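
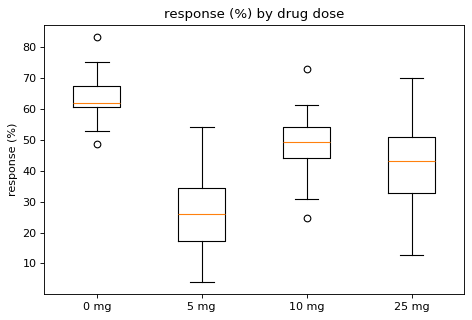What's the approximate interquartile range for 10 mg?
≈ 10

Q3 ≈ 55, Q1 ≈ 45; IQR ≈ 10.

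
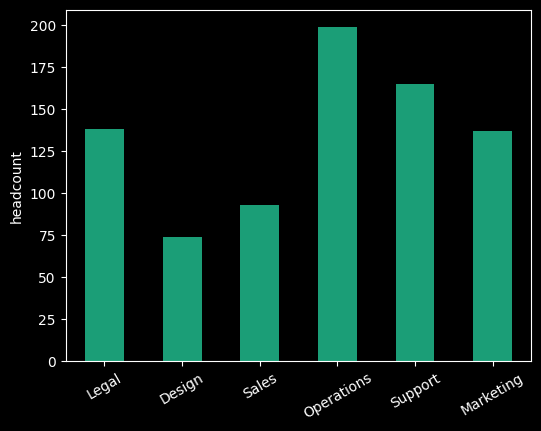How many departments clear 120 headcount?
Above 120: Legal, Operations, Support, Marketing.

4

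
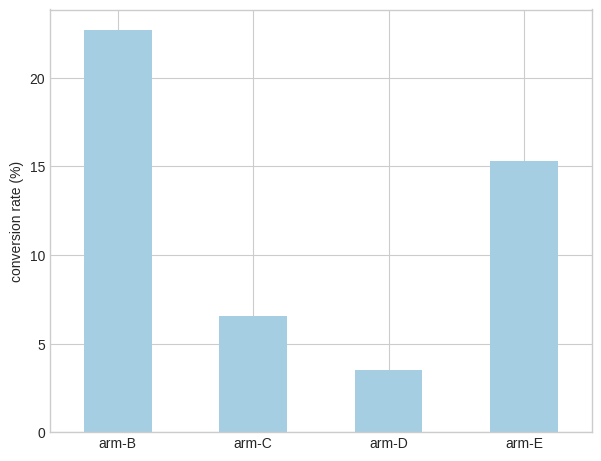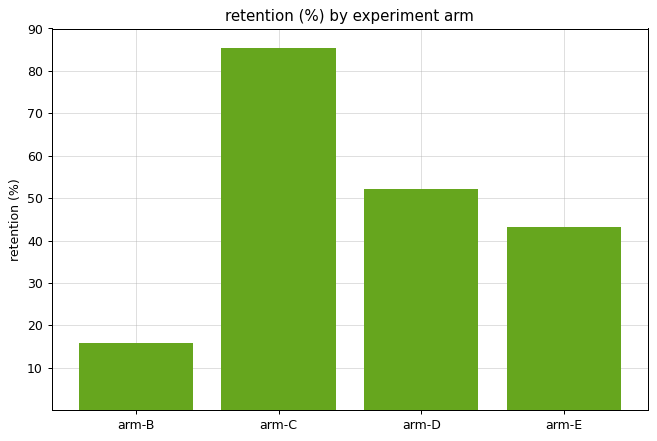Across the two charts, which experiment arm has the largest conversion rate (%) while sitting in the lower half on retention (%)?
Chart 2 median retention (%) ≈ 50; below-median experiment arms: arm-B, arm-E. Among those, arm-B has the highest conversion rate (%) (≈ 25).

arm-B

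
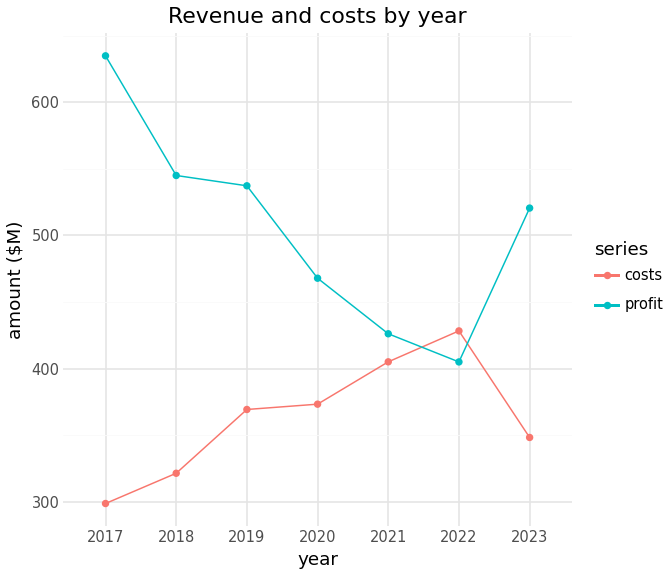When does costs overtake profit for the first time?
2021: costs ≈ 400 vs profit ≈ 450 (not yet); 2022: costs ≈ 450 vs profit ≈ 400 (first crossover).

2022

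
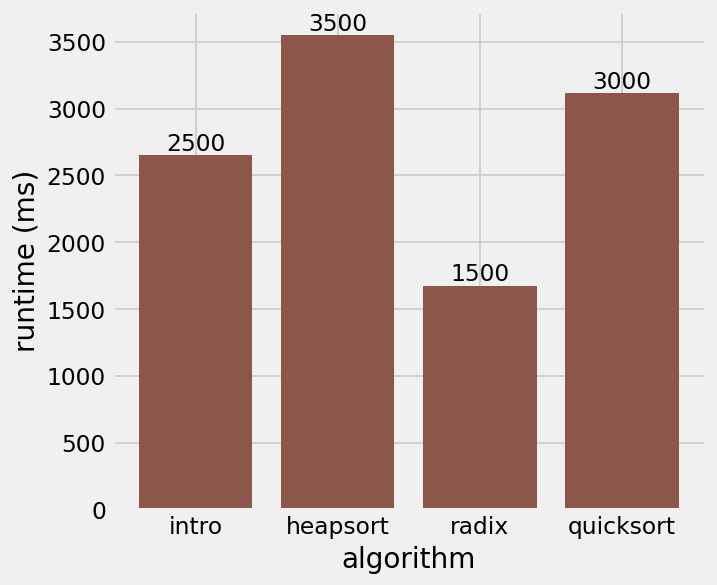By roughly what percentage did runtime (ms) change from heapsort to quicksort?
≈ -14.3%

heapsort ≈ 3500, quicksort ≈ 3000; (3000 − 3500) / 3500 ≈ -14.3%.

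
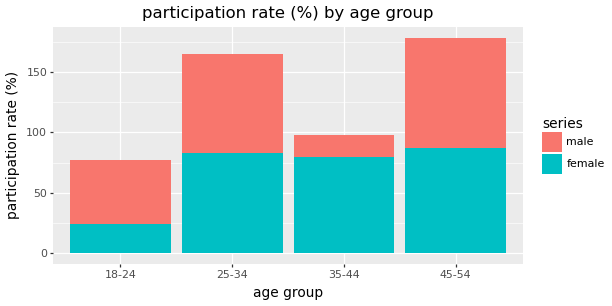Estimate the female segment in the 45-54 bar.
≈ 80

female top ≈ 80, bottom ≈ 0; segment ≈ 80.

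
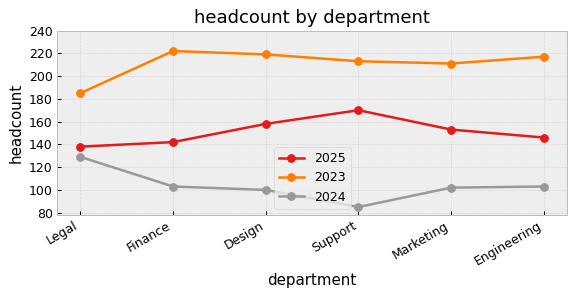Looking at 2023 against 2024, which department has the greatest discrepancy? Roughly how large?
Support: 2023 ≈ 220, 2024 ≈ 80 → gap ≈ 140. Next-largest (Design) is only ≈ 120.

Support, ≈ 140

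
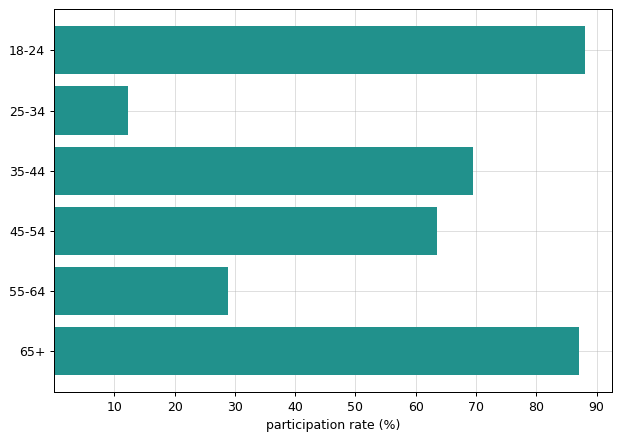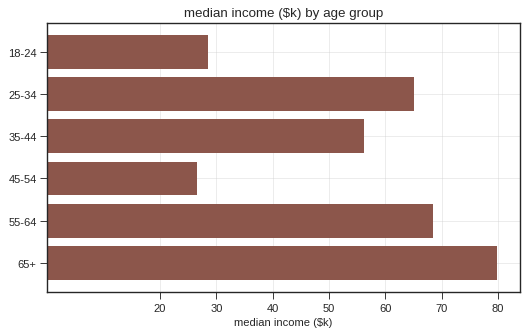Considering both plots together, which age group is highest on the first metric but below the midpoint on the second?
Chart 2 median median income ($k) ≈ 60; below-median age groups: 18-24, 35-44, 45-54. Among those, 18-24 has the highest participation rate (%) (≈ 90).

18-24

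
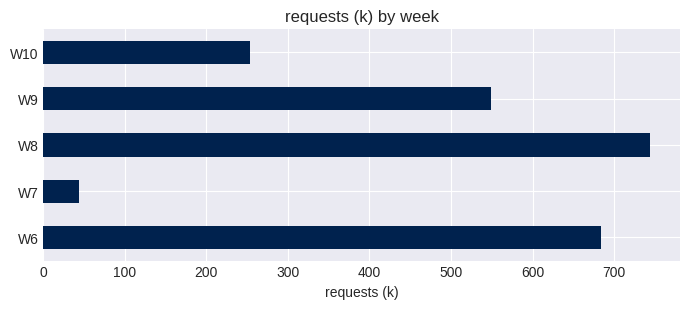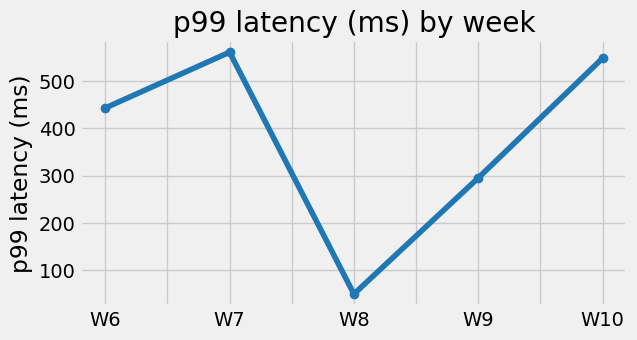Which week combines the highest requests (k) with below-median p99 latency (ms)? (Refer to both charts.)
W8

Chart 2 median p99 latency (ms) ≈ 400; below-median weeks: W8, W9. Among those, W8 has the highest requests (k) (≈ 700).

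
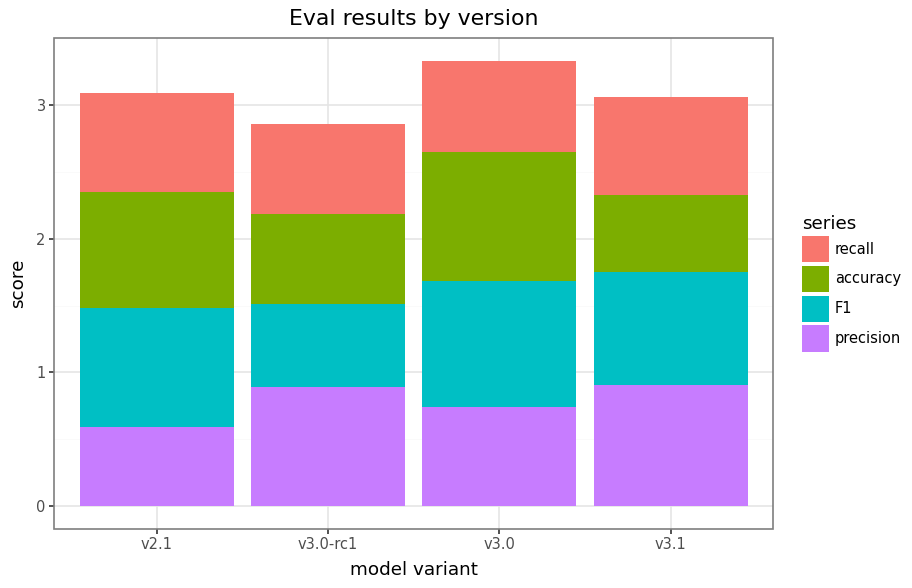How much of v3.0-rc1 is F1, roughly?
≈ 0.5

F1 top ≈ 1.5, bottom ≈ 1.0; segment ≈ 0.5.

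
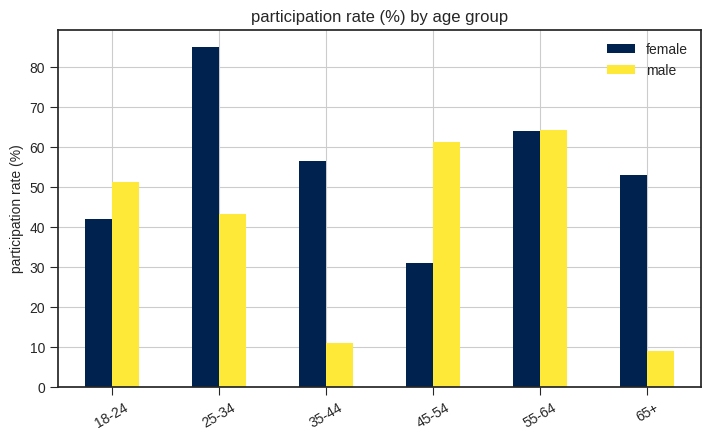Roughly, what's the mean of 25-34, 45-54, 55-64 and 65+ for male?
(40 + 60 + 60 + 10) / 4 ≈ 42.

≈ 42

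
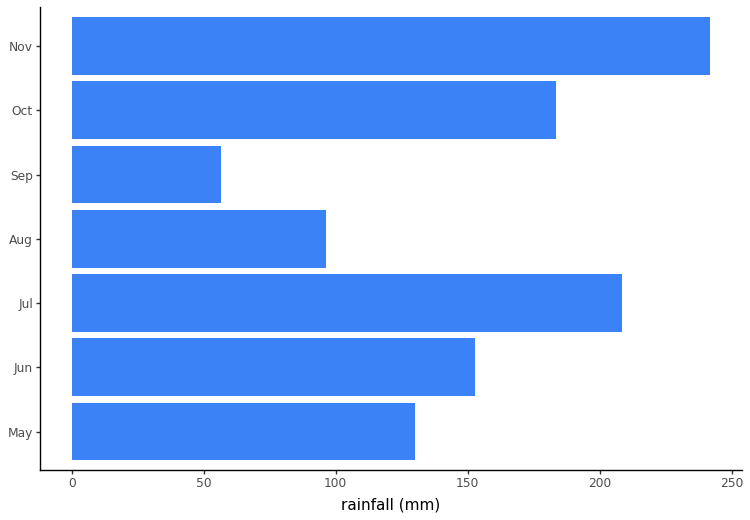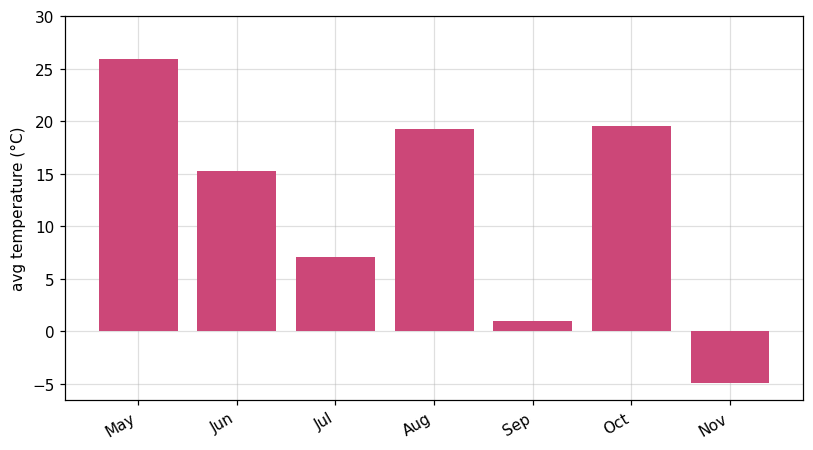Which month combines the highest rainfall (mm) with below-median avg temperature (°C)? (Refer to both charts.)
Nov

Chart 2 median avg temperature (°C) ≈ 15; below-median months: Jul, Sep, Nov. Among those, Nov has the highest rainfall (mm) (≈ 250).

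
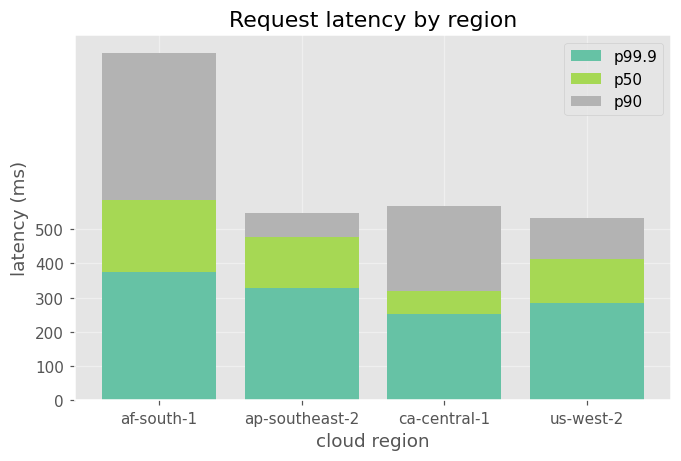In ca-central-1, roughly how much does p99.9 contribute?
≈ 300

p99.9 top ≈ 300, bottom ≈ 0; segment ≈ 300.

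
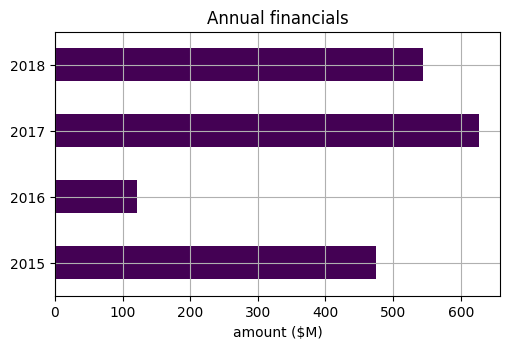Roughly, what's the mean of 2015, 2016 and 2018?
(500 + 100 + 500) / 3 ≈ 367.

≈ 367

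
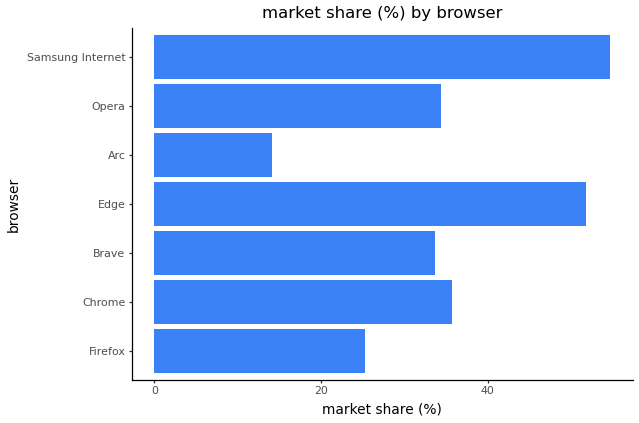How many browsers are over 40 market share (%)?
2

Above 40: Edge, Samsung Internet.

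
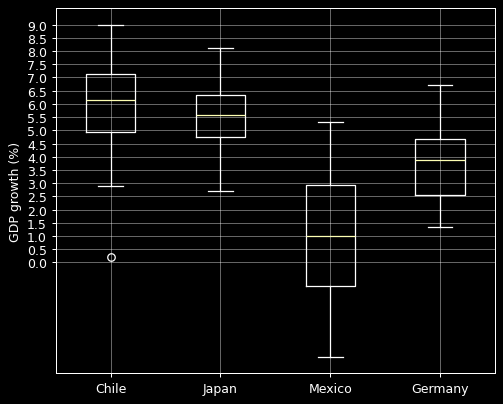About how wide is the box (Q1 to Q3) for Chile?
Q3 ≈ 7.0, Q1 ≈ 5.0; IQR ≈ 2.0.

≈ 2.0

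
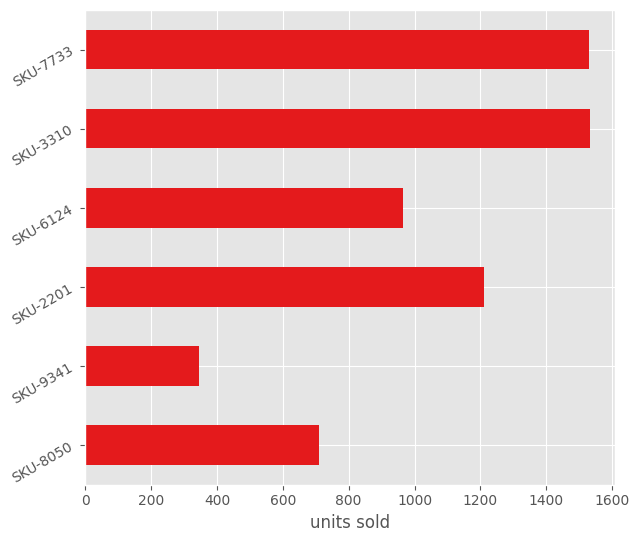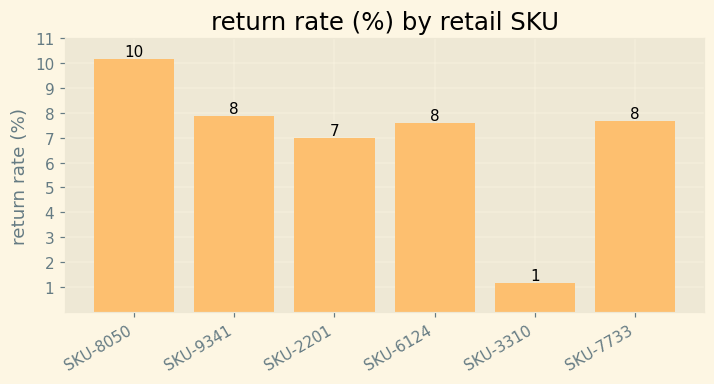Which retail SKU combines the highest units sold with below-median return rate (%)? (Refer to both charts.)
Chart 2 median return rate (%) ≈ 8; below-median retail SKUs: SKU-2201, SKU-6124, SKU-3310. Among those, SKU-3310 has the highest units sold (≈ 1600).

SKU-3310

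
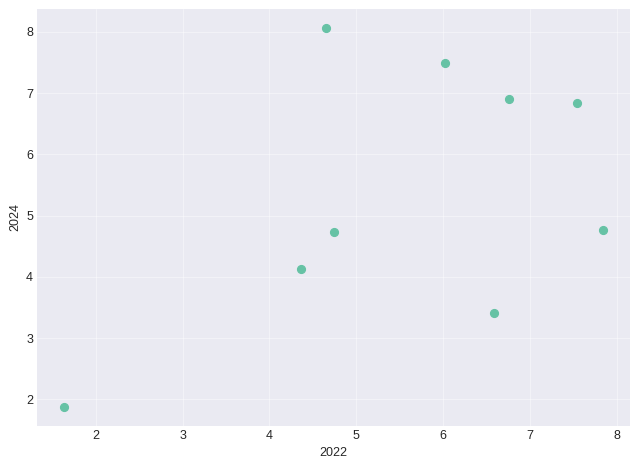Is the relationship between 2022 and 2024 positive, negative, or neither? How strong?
Points are positively correlated; moderate (|r| ≈ 0.5).

positive, moderate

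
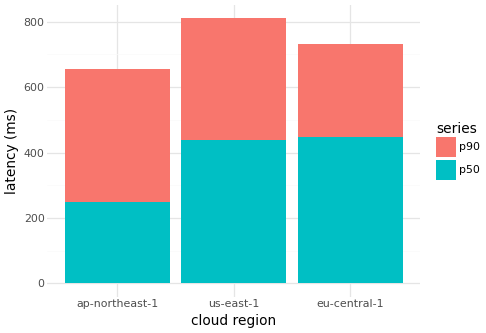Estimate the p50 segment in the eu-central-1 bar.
p50 top ≈ 400, bottom ≈ 0; segment ≈ 400.

≈ 400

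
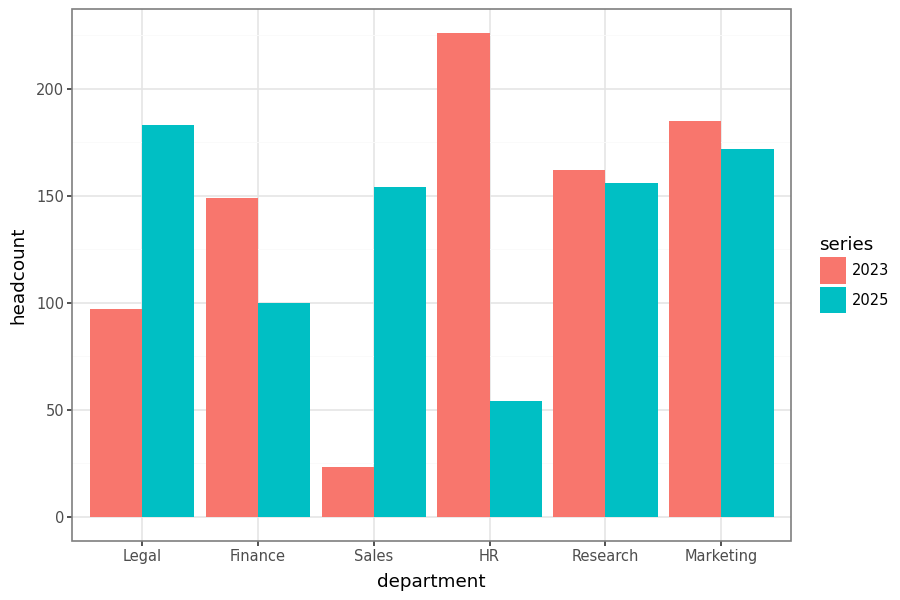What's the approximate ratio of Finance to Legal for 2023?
Finance ≈ 140, Legal ≈ 100; 140/100 ≈ 1.4.

≈ 1.4×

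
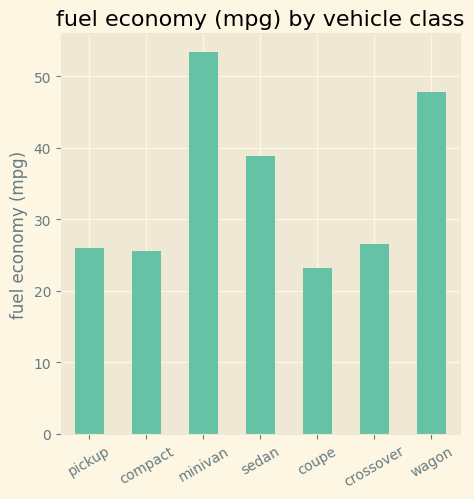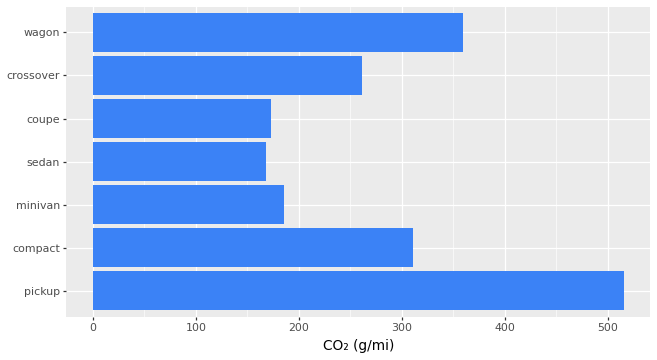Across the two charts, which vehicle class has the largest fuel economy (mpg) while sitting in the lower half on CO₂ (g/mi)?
Chart 2 median CO₂ (g/mi) ≈ 250; below-median vehicle classes: minivan, sedan, coupe. Among those, minivan has the highest fuel economy (mpg) (≈ 55).

minivan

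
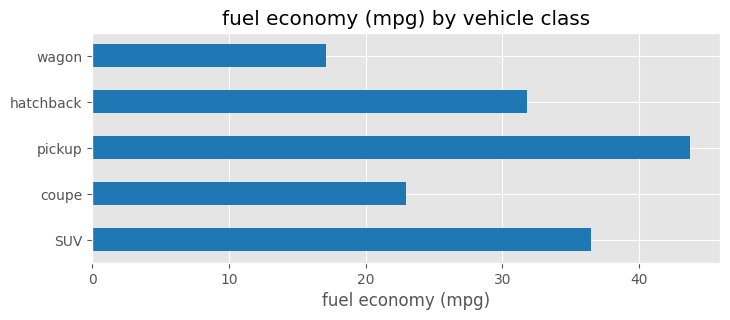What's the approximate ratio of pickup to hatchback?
pickup ≈ 45, hatchback ≈ 30; 45/30 ≈ 1.5.

≈ 1.5×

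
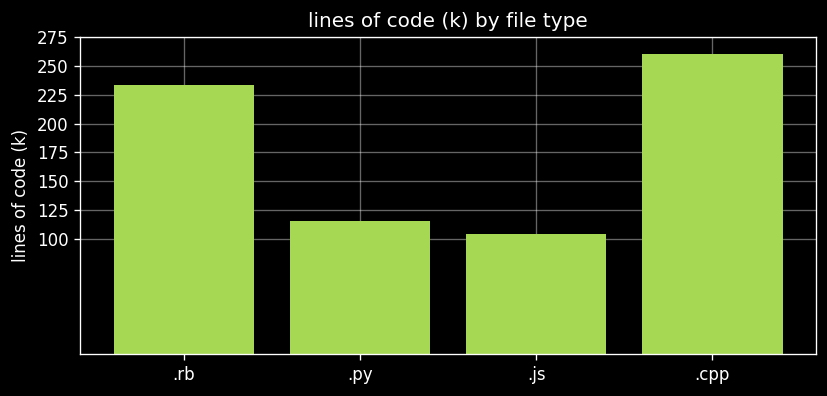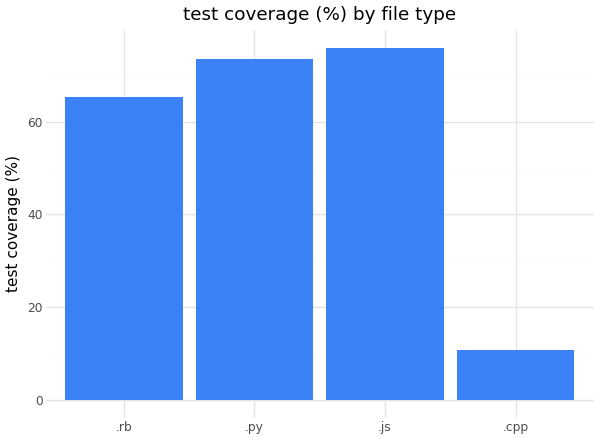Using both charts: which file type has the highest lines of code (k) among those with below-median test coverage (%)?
Chart 2 median test coverage (%) ≈ 70; below-median file types: .rb, .cpp. Among those, .cpp has the highest lines of code (k) (≈ 250).

.cpp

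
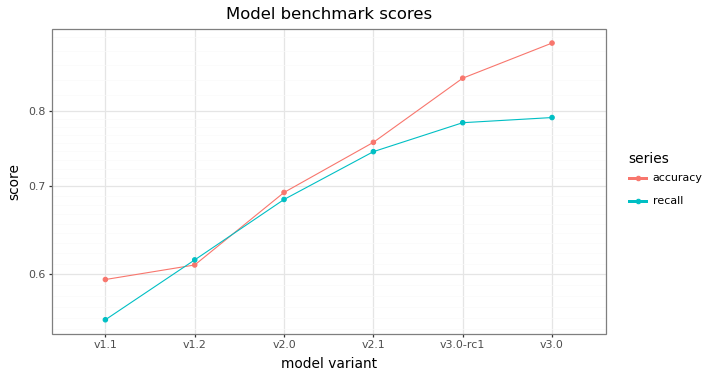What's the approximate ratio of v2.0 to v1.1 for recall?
≈ 1.27×

v2.0 ≈ 0.70, v1.1 ≈ 0.55; 0.70/0.55 ≈ 1.27.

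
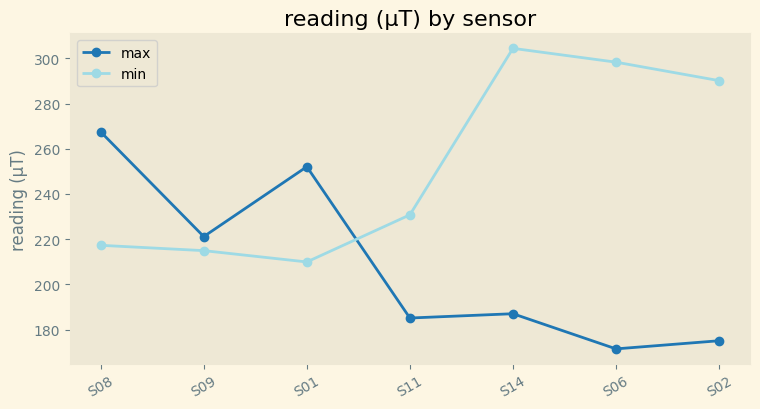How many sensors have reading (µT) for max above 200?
Above 200: S08, S09, S01.

3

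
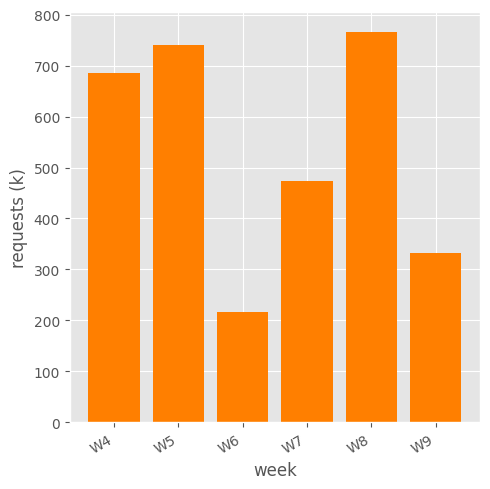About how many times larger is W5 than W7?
W5 ≈ 700, W7 ≈ 500; 700/500 ≈ 1.4.

≈ 1.4×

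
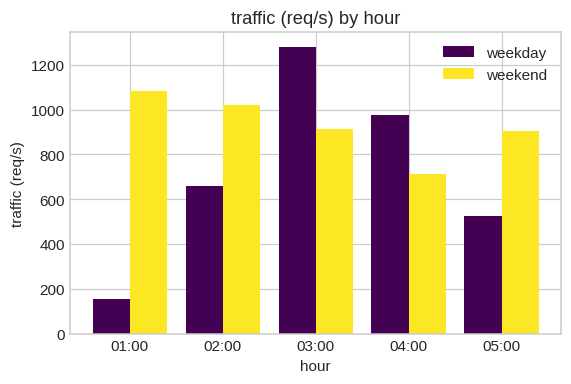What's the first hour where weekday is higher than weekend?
03:00

02:00: weekday ≈ 600 vs weekend ≈ 1000 (not yet); 03:00: weekday ≈ 1200 vs weekend ≈ 1000 (first crossover).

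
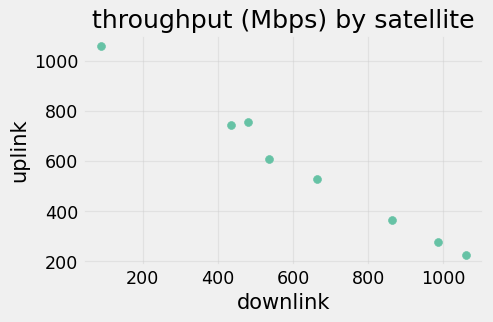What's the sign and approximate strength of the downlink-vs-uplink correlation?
negative, strong

Points are negatively correlated; strong (|r| ≈ 1.0).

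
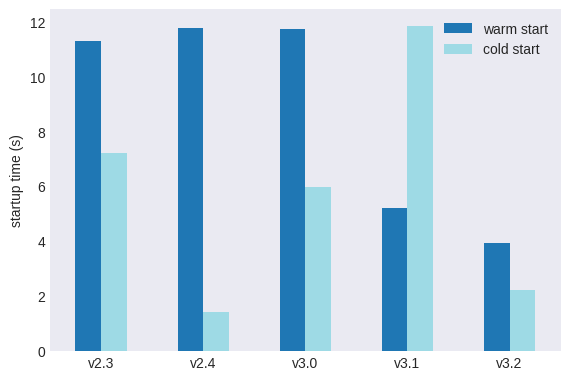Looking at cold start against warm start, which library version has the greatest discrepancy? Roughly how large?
v2.4, ≈ 11 s

v2.4: cold start ≈ 1, warm start ≈ 12 → gap ≈ 11. Next-largest (v3.1) is only ≈ 7.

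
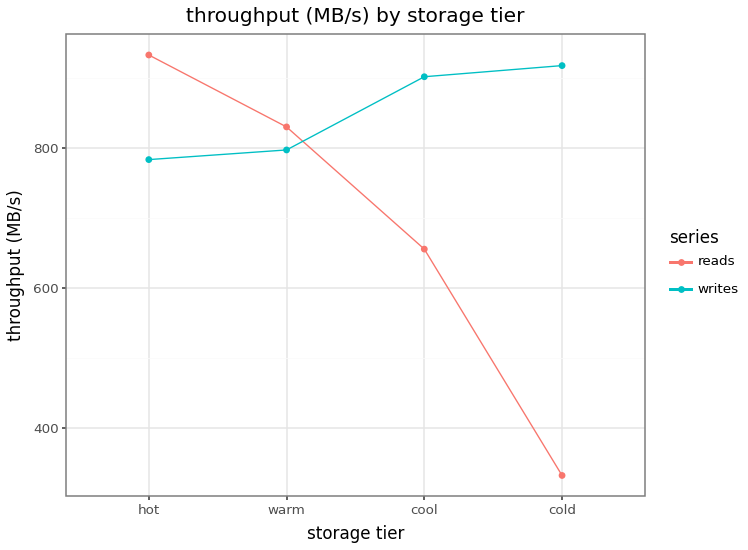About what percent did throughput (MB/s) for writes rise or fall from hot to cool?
hot ≈ 800, cool ≈ 900; (900 − 800) / 800 ≈ +12.5%.

≈ +12.5%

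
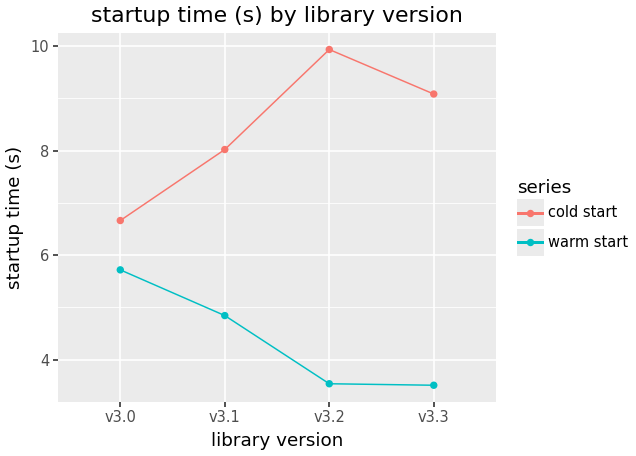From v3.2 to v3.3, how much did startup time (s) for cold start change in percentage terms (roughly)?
v3.2 ≈ 10, v3.3 ≈ 9; (9 − 10) / 10 ≈ -10%.

≈ -10%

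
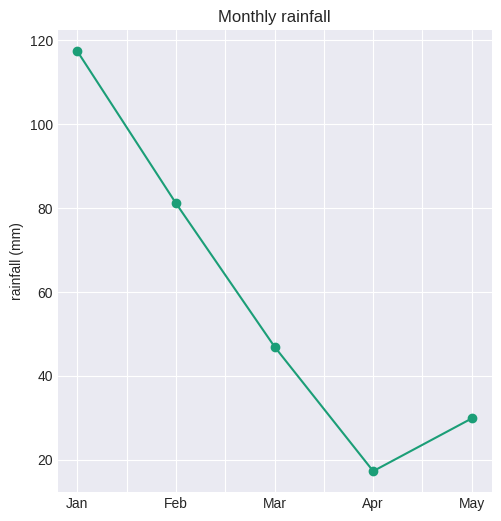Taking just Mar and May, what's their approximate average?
≈ 40

(50 + 30) / 2 ≈ 40.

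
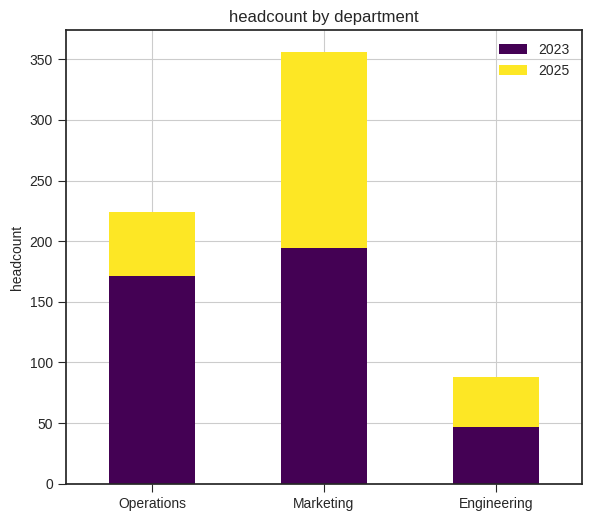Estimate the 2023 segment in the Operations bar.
2023 top ≈ 150, bottom ≈ 0; segment ≈ 150.

≈ 150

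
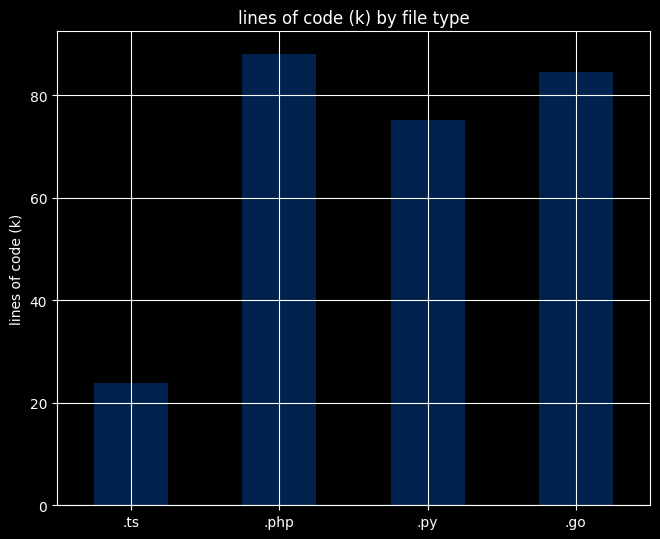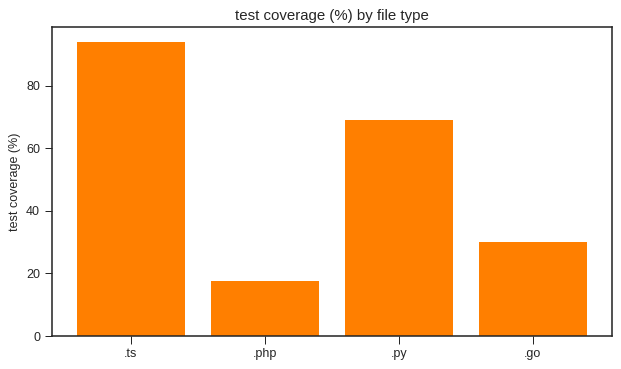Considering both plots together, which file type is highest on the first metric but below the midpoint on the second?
.php

Chart 2 median test coverage (%) ≈ 50; below-median file types: .php, .go. Among those, .php has the highest lines of code (k) (≈ 90).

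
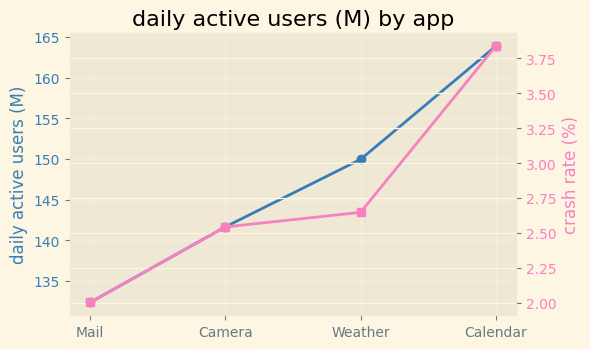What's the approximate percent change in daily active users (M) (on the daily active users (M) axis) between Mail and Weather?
≈ +15.4%

Mail ≈ 130, Weather ≈ 150; (150 − 130) / 130 ≈ +15.4%.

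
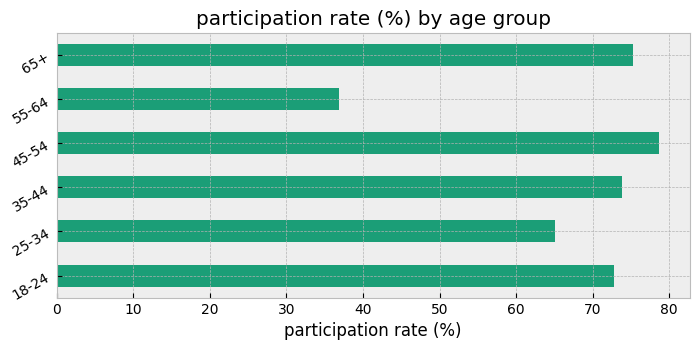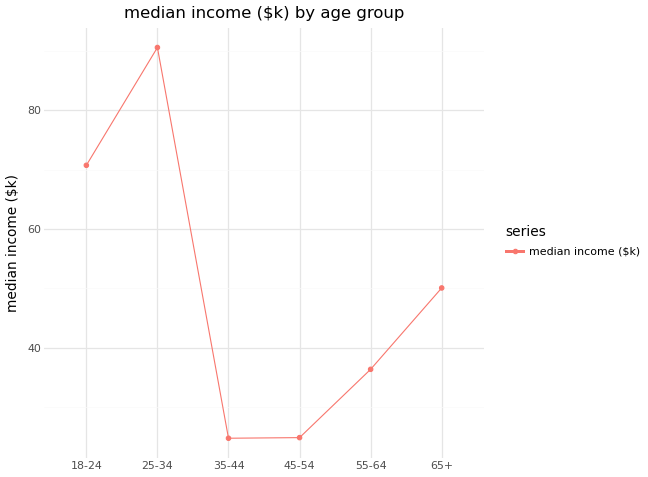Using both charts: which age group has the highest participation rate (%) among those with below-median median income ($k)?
45-54

Chart 2 median median income ($k) ≈ 40; below-median age groups: 35-44, 45-54, 55-64. Among those, 45-54 has the highest participation rate (%) (≈ 80).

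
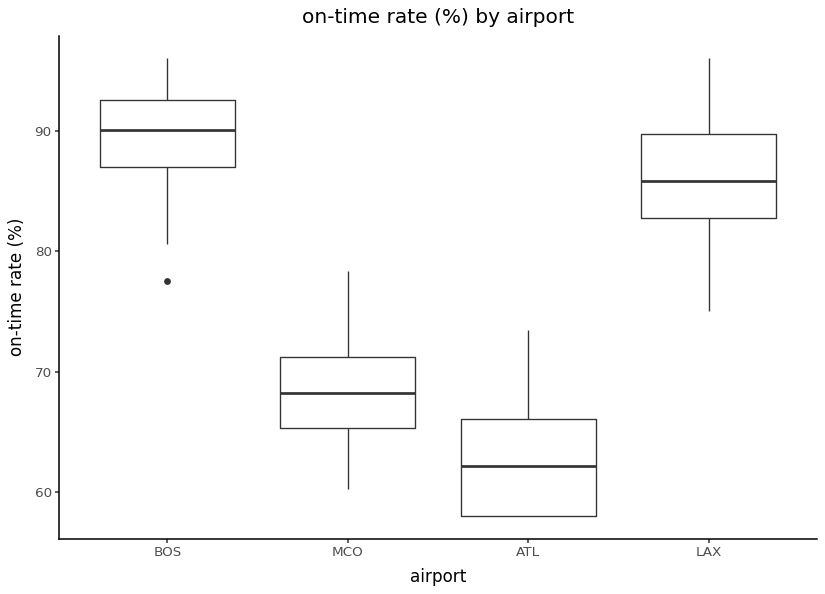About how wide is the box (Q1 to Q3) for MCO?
Q3 ≈ 70, Q1 ≈ 65; IQR ≈ 5.

≈ 5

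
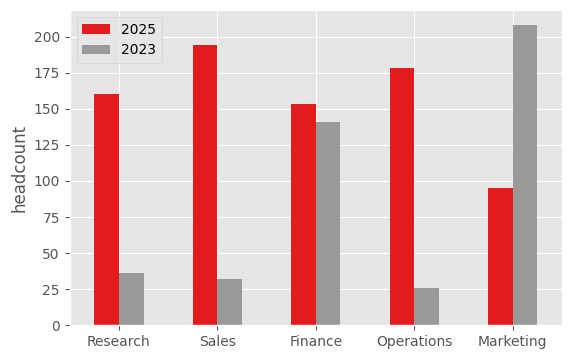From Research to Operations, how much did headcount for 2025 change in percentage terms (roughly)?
Research ≈ 160, Operations ≈ 180; (180 − 160) / 160 ≈ +12.5%.

≈ +12.5%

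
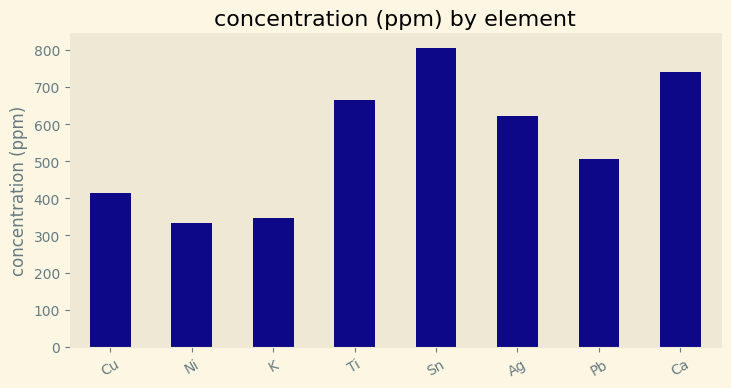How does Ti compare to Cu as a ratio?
Ti ≈ 700, Cu ≈ 400; 700/400 ≈ 1.75.

≈ 1.75×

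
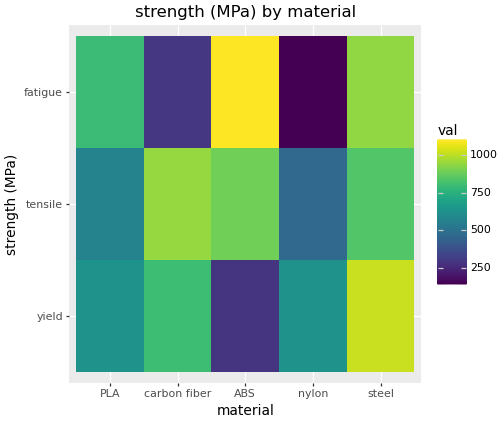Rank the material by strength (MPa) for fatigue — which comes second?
steel

Top 3 for fatigue: ABS ≈ 1100, steel ≈ 900, PLA ≈ 800.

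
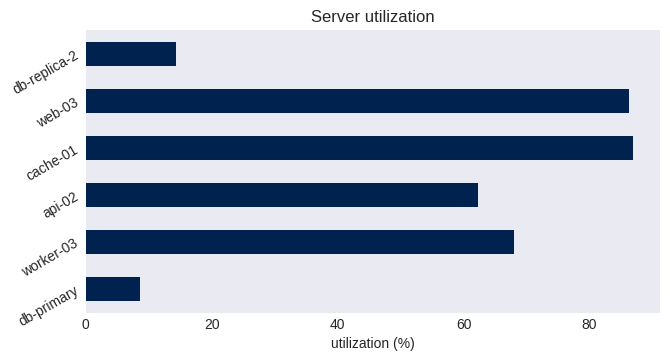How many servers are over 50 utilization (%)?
Above 50: worker-03, api-02, cache-01, web-03.

4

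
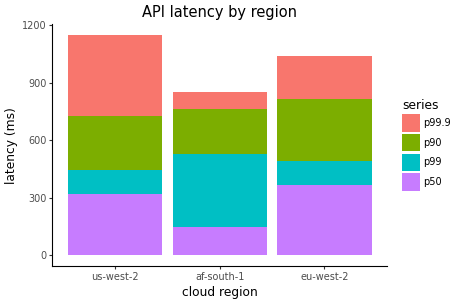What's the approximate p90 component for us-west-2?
≈ 300

p90 top ≈ 700, bottom ≈ 400; segment ≈ 300.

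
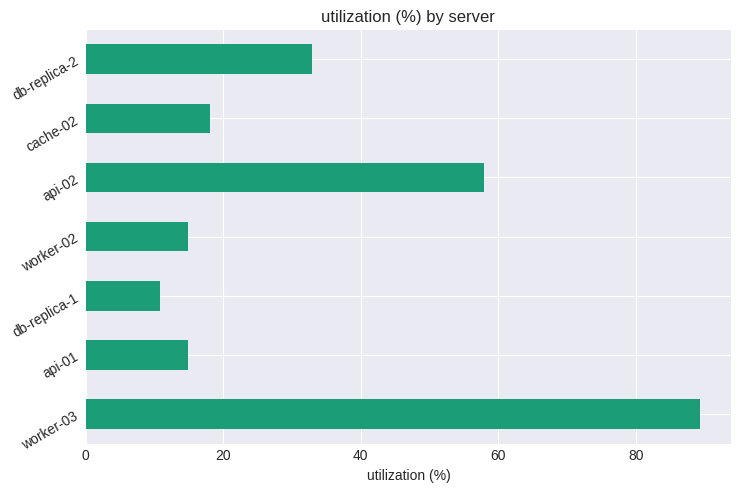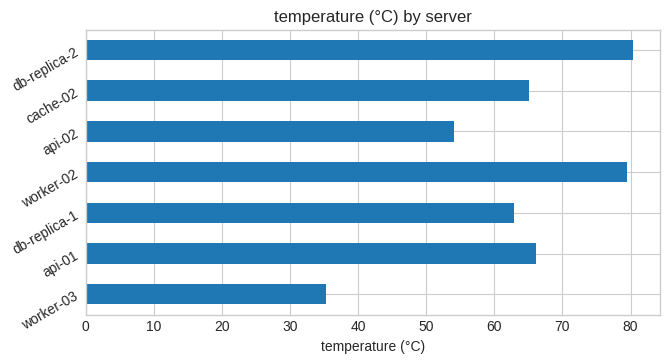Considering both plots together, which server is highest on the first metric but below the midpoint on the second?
Chart 2 median temperature (°C) ≈ 70; below-median servers: worker-03, db-replica-1, api-02. Among those, worker-03 has the highest utilization (%) (≈ 90).

worker-03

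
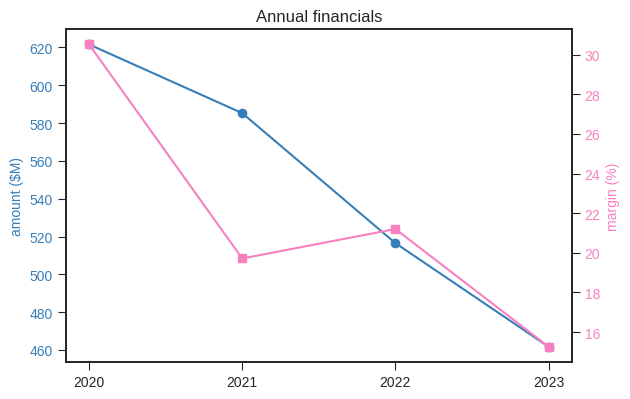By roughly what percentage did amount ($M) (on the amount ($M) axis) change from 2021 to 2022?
≈ -10.3%

2021 ≈ 580, 2022 ≈ 520; (520 − 580) / 580 ≈ -10.3%.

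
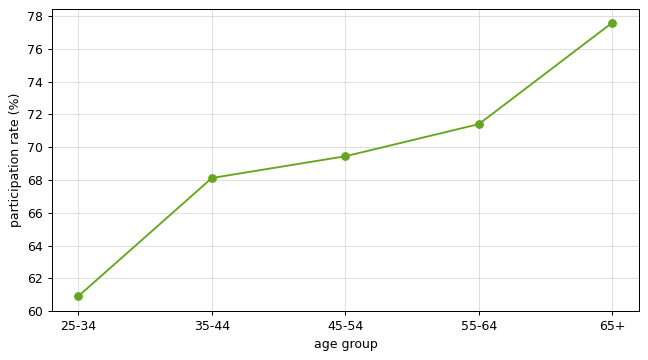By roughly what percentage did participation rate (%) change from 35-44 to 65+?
≈ +14.7%

35-44 ≈ 68, 65+ ≈ 78; (78 − 68) / 68 ≈ +14.7%.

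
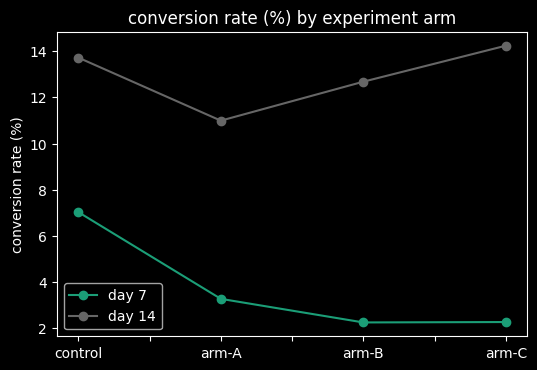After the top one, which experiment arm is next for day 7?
arm-A

Top 3 for day 7: control ≈ 7, arm-A ≈ 3, arm-C ≈ 2.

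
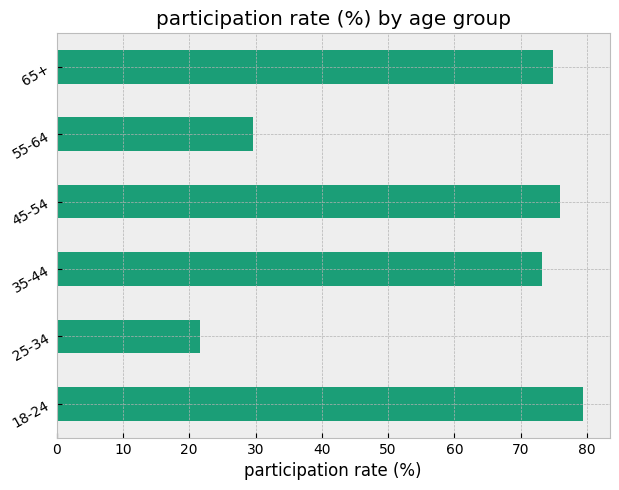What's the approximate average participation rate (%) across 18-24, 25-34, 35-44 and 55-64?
(80 + 20 + 70 + 30) / 4 ≈ 50.

≈ 50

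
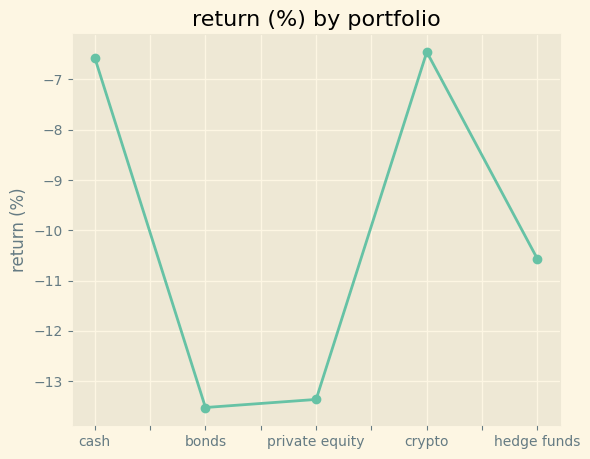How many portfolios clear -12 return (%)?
3

Above -12: cash, crypto, hedge funds.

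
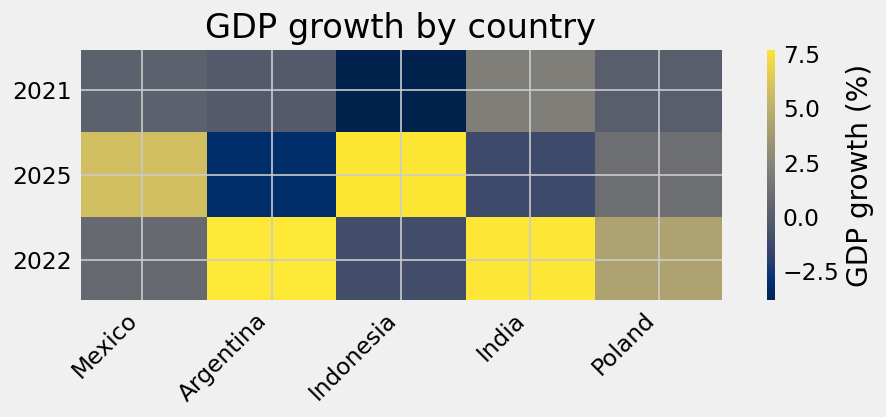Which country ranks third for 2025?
Poland

Top 4 for 2025: Indonesia ≈ 8, Mexico ≈ 6, Poland ≈ 1, India ≈ -1.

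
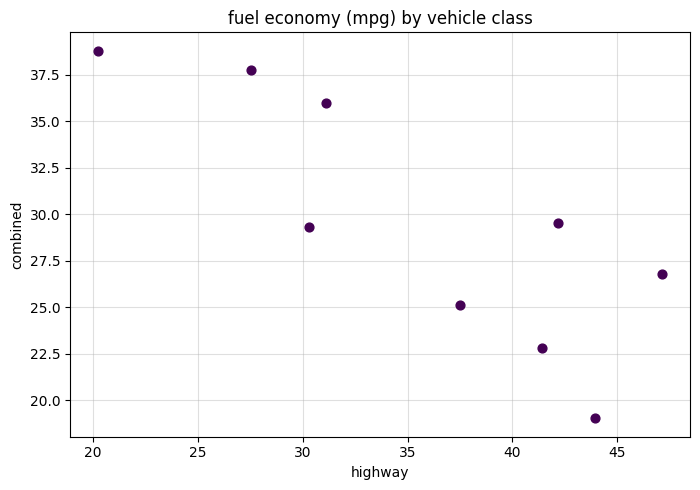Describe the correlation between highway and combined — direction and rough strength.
Points are negatively correlated; strong (|r| ≈ 0.8).

negative, strong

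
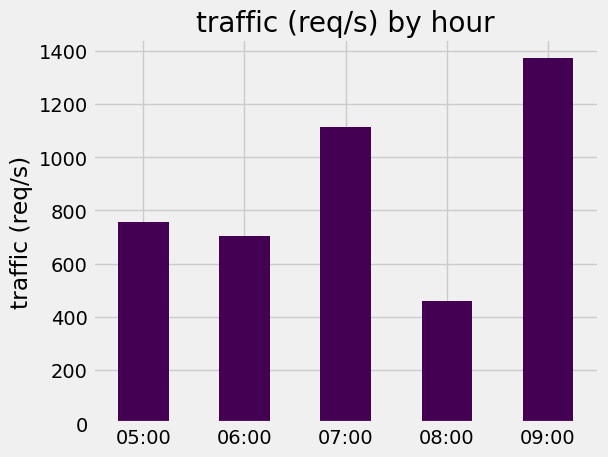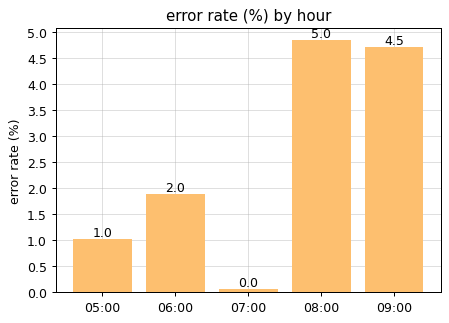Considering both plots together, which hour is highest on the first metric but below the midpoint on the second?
Chart 2 median error rate (%) ≈ 2; below-median hours: 05:00, 07:00. Among those, 07:00 has the highest traffic (req/s) (≈ 1200).

07:00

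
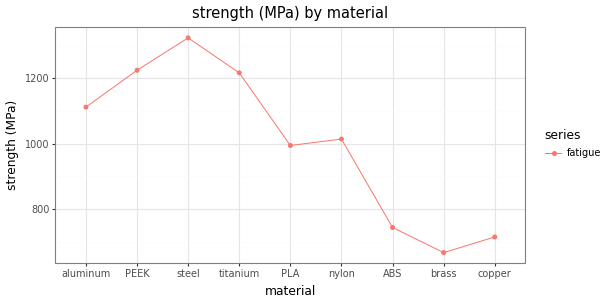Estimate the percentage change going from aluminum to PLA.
≈ -9.1%

aluminum ≈ 1100, PLA ≈ 1000; (1000 − 1100) / 1100 ≈ -9.1%.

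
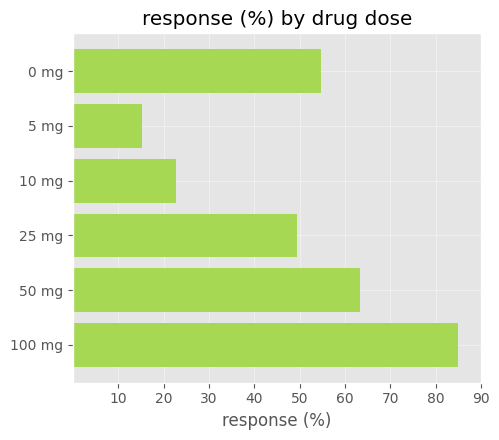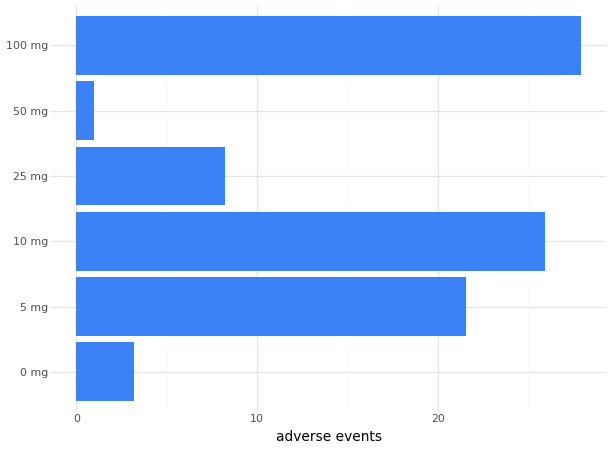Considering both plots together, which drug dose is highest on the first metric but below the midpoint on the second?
Chart 2 median adverse events ≈ 15; below-median drug doses: 0 mg, 25 mg, 50 mg. Among those, 50 mg has the highest response (%) (≈ 60).

50 mg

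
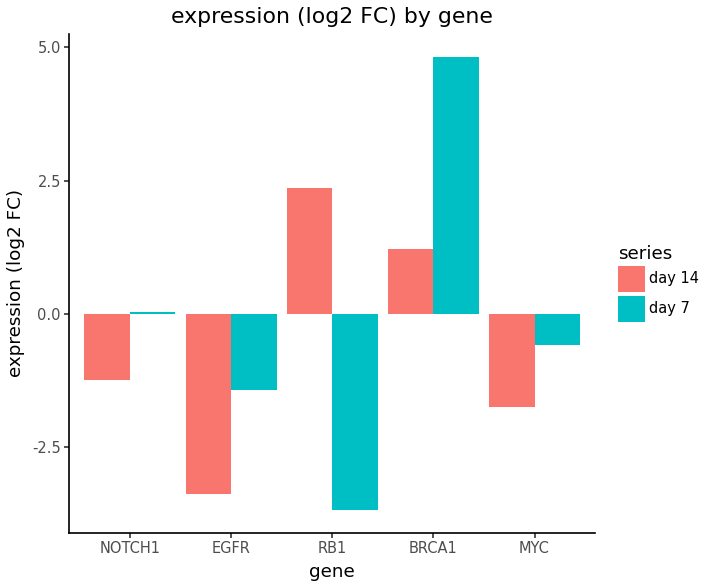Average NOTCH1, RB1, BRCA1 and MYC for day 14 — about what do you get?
≈ 0

(-1 + 2 + 1 + -2) / 4 ≈ 0.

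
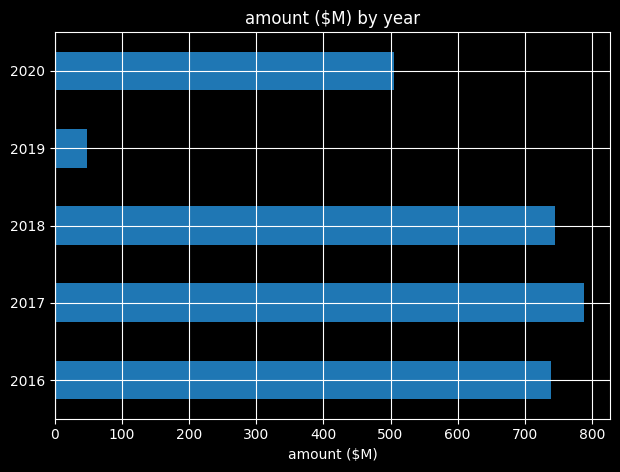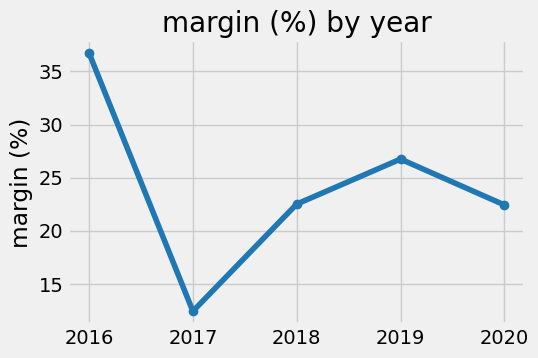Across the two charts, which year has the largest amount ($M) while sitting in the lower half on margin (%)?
2017

Chart 2 median margin (%) ≈ 25; below-median years: 2017, 2020. Among those, 2017 has the highest amount ($M) (≈ 800).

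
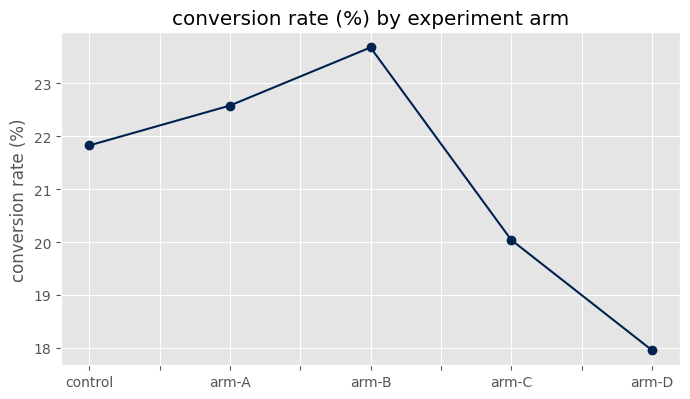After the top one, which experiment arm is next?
arm-A

Top 3: arm-B ≈ 23.5, arm-A ≈ 22.5, control ≈ 22.0.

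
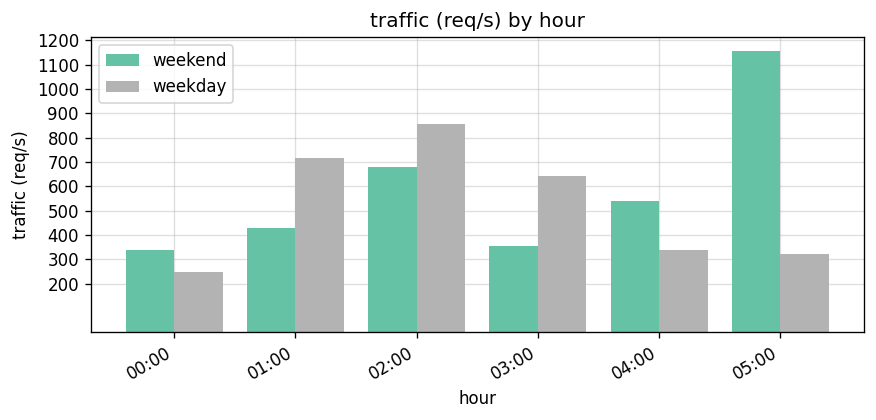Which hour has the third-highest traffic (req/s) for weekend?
Top 4 for weekend: 05:00 ≈ 1200, 02:00 ≈ 700, 04:00 ≈ 500, 01:00 ≈ 400.

04:00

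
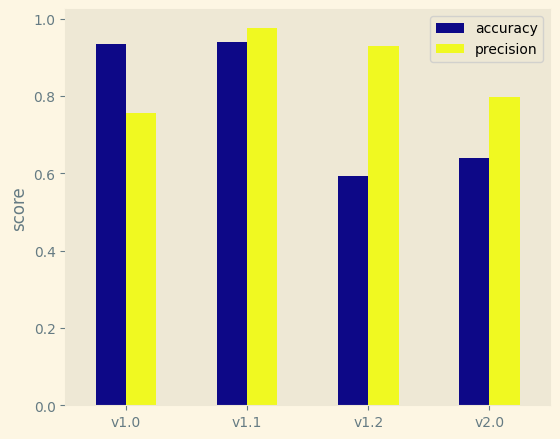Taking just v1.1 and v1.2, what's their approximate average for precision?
≈ 0.95

(1.0 + 0.9) / 2 ≈ 0.95.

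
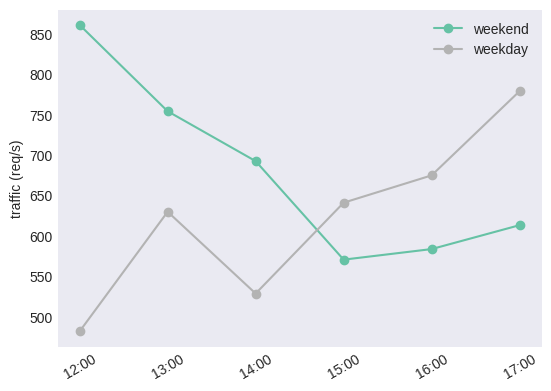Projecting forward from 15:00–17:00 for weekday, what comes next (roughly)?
≈ 875

Last three: 650, 700, 800 → slope ≈ 75/step → next ≈ 875.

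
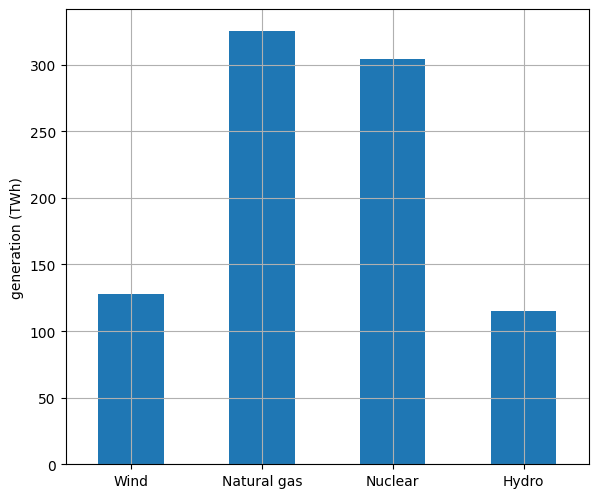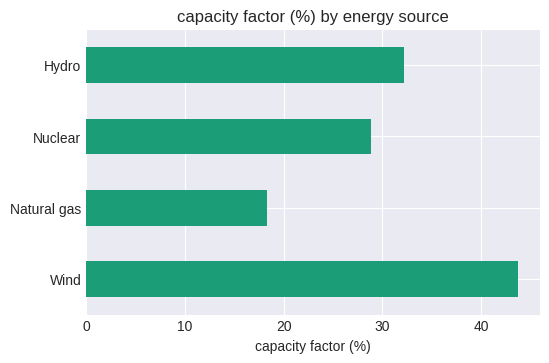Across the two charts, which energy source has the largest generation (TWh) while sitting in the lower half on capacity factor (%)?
Natural gas

Chart 2 median capacity factor (%) ≈ 30; below-median energy sources: Natural gas, Nuclear. Among those, Natural gas has the highest generation (TWh) (≈ 350).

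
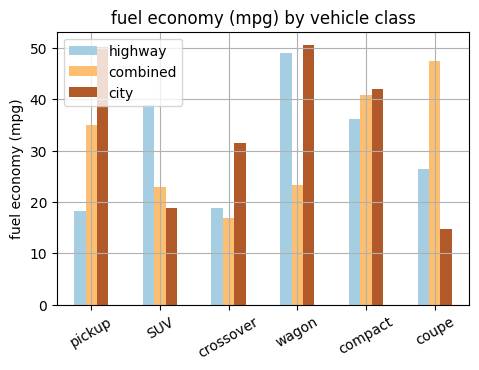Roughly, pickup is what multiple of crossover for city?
pickup ≈ 50, crossover ≈ 30; 50/30 ≈ 1.67.

≈ 1.67×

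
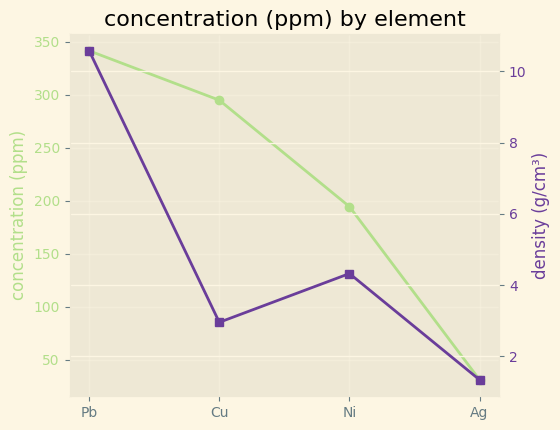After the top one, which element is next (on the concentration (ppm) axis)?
Cu

Top 3 (on the concentration (ppm) axis): Pb ≈ 350, Cu ≈ 300, Ni ≈ 200.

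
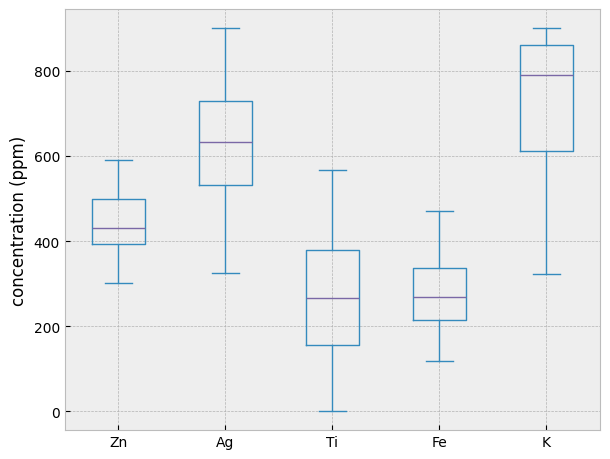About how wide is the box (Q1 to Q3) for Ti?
≈ 250

Q3 ≈ 400, Q1 ≈ 150; IQR ≈ 250.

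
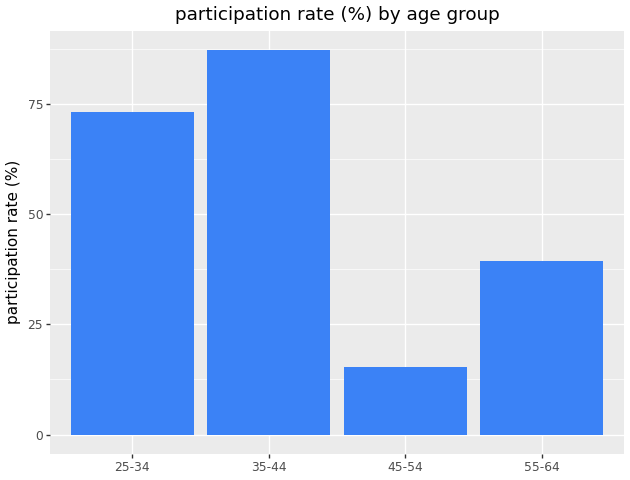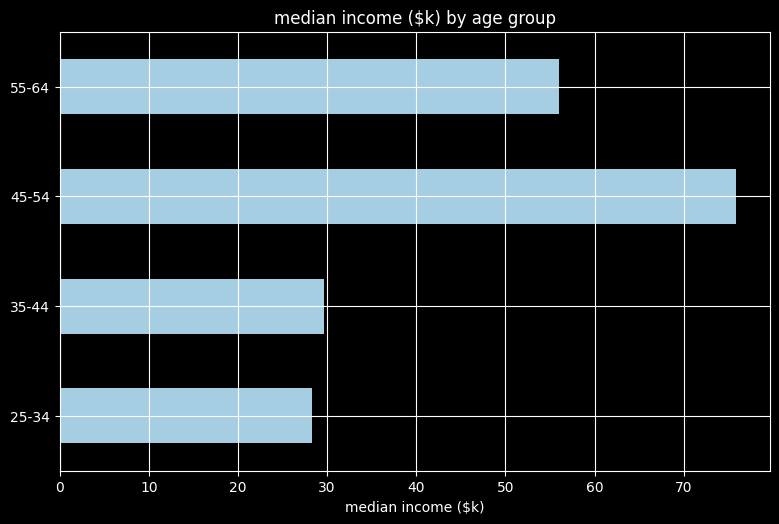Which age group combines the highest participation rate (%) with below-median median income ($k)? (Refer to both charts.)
35-44

Chart 2 median median income ($k) ≈ 40; below-median age groups: 25-34, 35-44. Among those, 35-44 has the highest participation rate (%) (≈ 90).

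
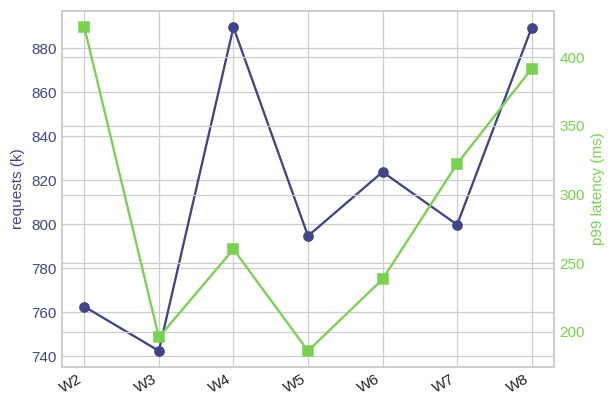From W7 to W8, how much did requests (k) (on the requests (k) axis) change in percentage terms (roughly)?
W7 ≈ 800, W8 ≈ 880; (880 − 800) / 800 ≈ +10%.

≈ +10%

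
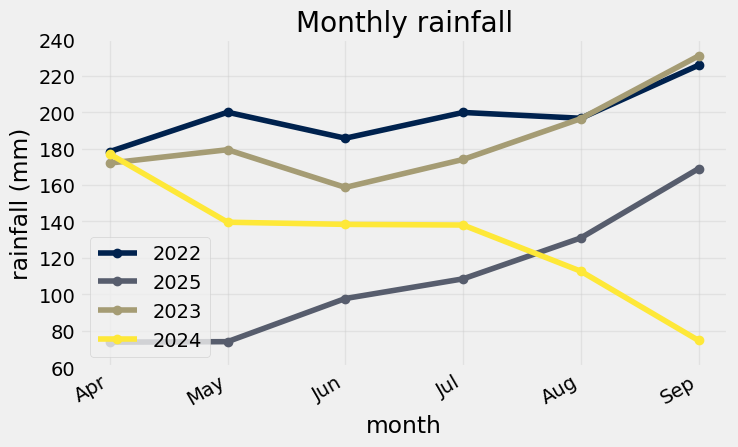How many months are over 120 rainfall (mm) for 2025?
Above 120: Aug, Sep.

2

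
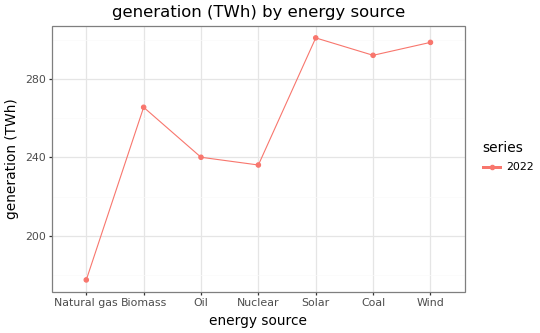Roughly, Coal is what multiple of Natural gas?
≈ 1.67×

Coal ≈ 300, Natural gas ≈ 180; 300/180 ≈ 1.67.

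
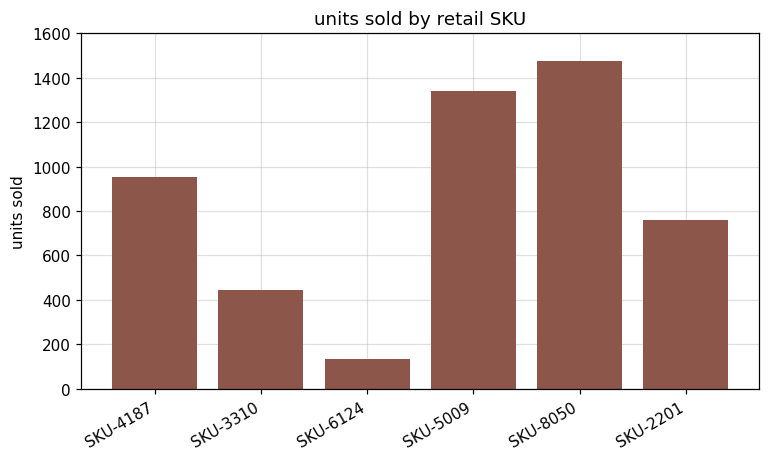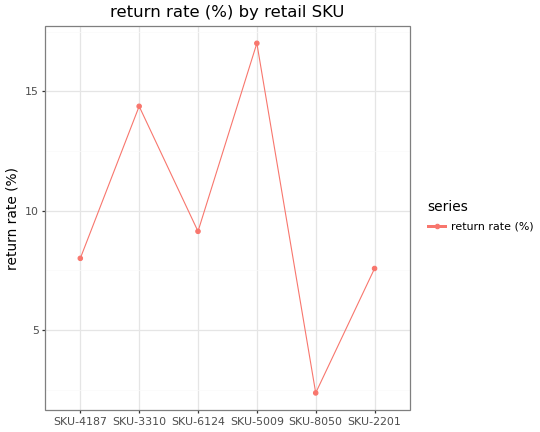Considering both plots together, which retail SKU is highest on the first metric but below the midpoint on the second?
Chart 2 median return rate (%) ≈ 8; below-median retail SKUs: SKU-4187, SKU-8050, SKU-2201. Among those, SKU-8050 has the highest units sold (≈ 1400).

SKU-8050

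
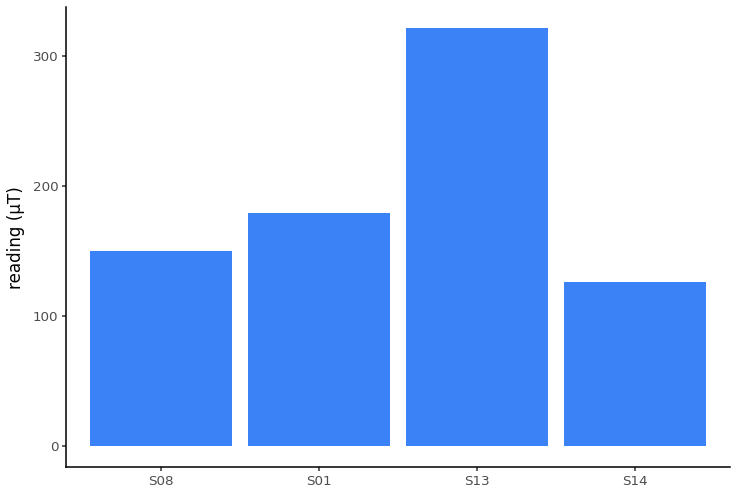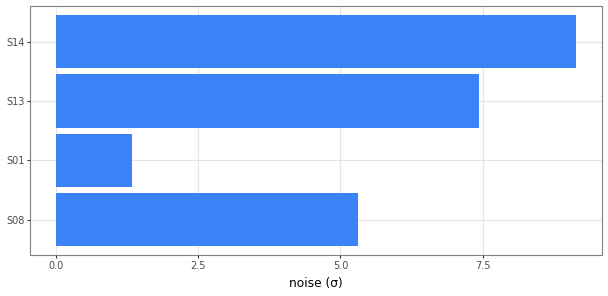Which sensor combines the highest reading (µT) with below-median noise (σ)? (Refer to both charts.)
S01

Chart 2 median noise (σ) ≈ 6; below-median sensors: S08, S01. Among those, S01 has the highest reading (µT) (≈ 200).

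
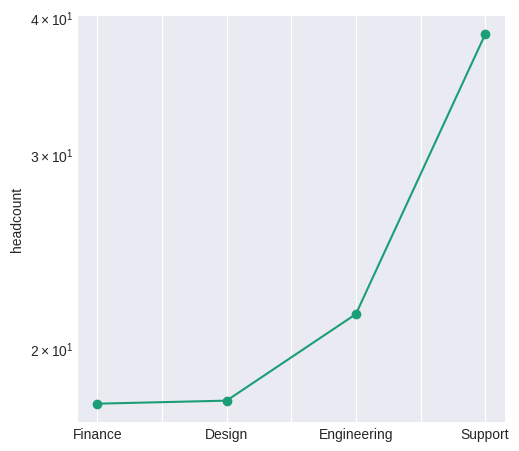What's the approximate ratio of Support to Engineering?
≈ 1.73×

Support ≈ 38, Engineering ≈ 22; 38/22 ≈ 1.73.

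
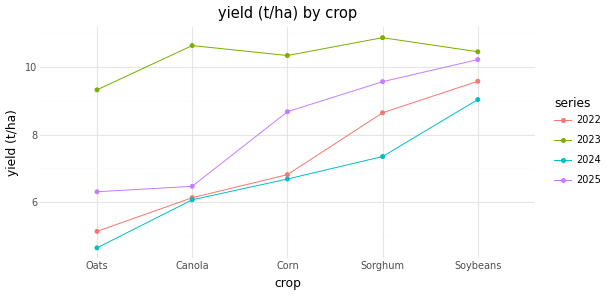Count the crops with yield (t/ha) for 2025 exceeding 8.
Above 8: Corn, Sorghum, Soybeans.

3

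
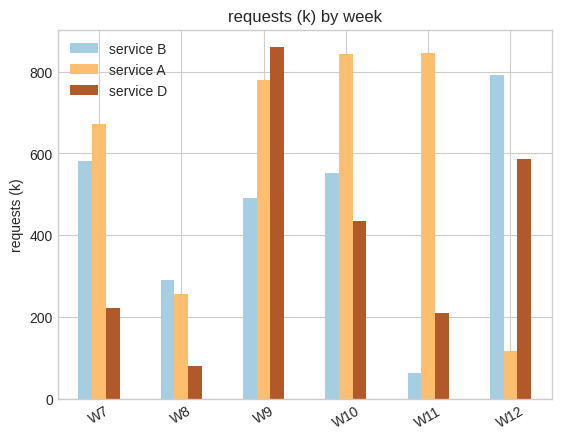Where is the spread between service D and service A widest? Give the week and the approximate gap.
W11: service D ≈ 200, service A ≈ 800 → gap ≈ 600. Next-largest (W12) is only ≈ 500.

W11, ≈ 600 k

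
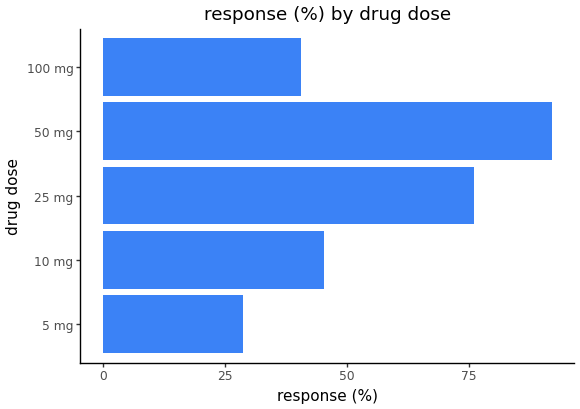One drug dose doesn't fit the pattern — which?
50 mg ≈ 90; the rest sit between ≈ 30 and ≈ 80.

50 mg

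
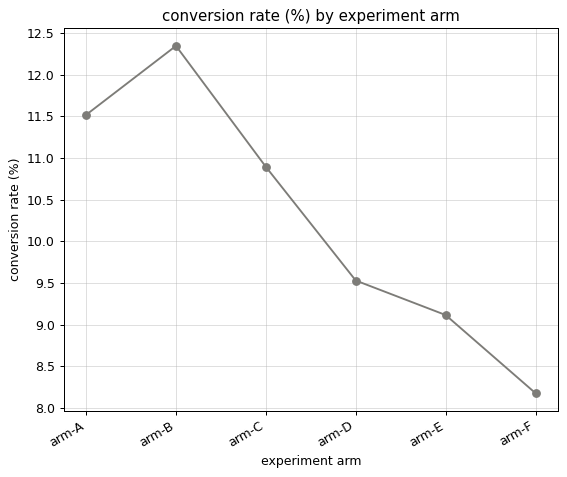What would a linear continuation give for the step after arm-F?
Last three: 9.5, 9.0, 8.0 → slope ≈ -0.75/step → next ≈ 7.25.

≈ 7.25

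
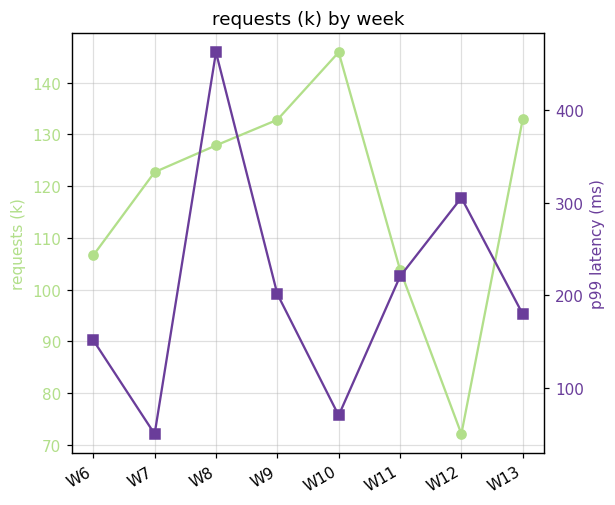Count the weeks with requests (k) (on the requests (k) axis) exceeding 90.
Above 90: W6, W7, W8, W9, W10, W11, W13.

7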